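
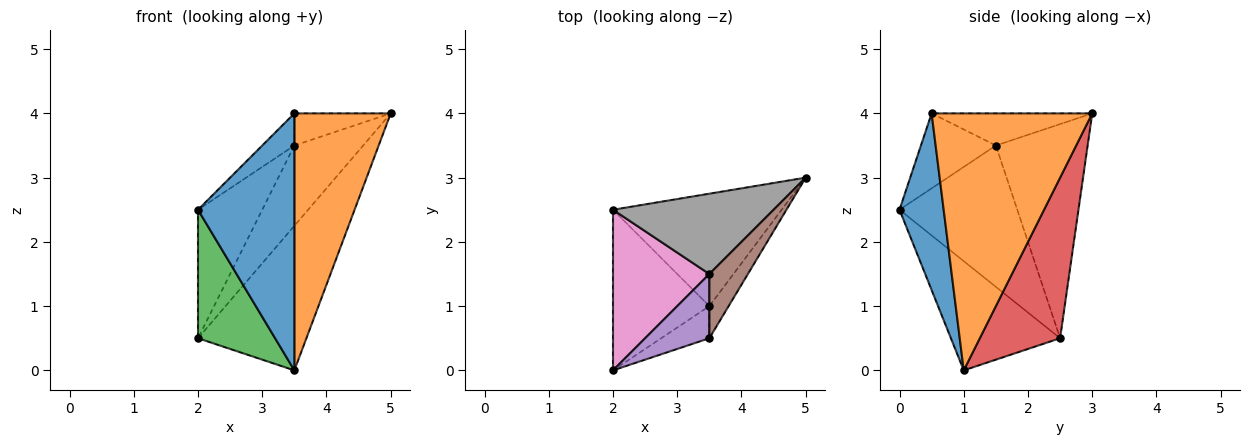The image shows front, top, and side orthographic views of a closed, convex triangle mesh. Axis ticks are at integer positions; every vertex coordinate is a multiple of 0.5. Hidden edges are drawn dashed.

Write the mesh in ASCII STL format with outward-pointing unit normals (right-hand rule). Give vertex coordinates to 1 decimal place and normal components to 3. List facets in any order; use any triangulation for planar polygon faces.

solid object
 facet normal 0.414 -0.903 -0.113
  outer loop
   vertex 3.5 1.0 0.0
   vertex 3.5 0.5 4.0
   vertex 2.0 0.0 2.5
  endloop
 endfacet
 facet normal 0.856 -0.513 -0.064
  outer loop
   vertex 3.5 1.0 0.0
   vertex 5.0 3.0 4.0
   vertex 3.5 0.5 4.0
  endloop
 endfacet
 facet normal -0.663 -0.468 -0.585
  outer loop
   vertex 2.0 2.5 0.5
   vertex 3.5 1.0 0.0
   vertex 2.0 0.0 2.5
  endloop
 endfacet
 facet normal 0.505 0.681 -0.530
  outer loop
   vertex 2.0 2.5 0.5
   vertex 5.0 3.0 4.0
   vertex 3.5 1.0 0.0
  endloop
 endfacet
 facet normal -0.722 0.309 0.619
  outer loop
   vertex 3.5 1.5 3.5
   vertex 2.0 0.0 2.5
   vertex 3.5 0.5 4.0
  endloop
 endfacet
 facet normal -0.598 0.359 0.717
  outer loop
   vertex 3.5 1.5 3.5
   vertex 3.5 0.5 4.0
   vertex 5.0 3.0 4.0
  endloop
 endfacet
 facet normal -0.753 0.411 0.514
  outer loop
   vertex 3.5 1.5 3.5
   vertex 2.0 2.5 0.5
   vertex 2.0 0.0 2.5
  endloop
 endfacet
 facet normal -0.686 0.514 0.514
  outer loop
   vertex 3.5 1.5 3.5
   vertex 5.0 3.0 4.0
   vertex 2.0 2.5 0.5
  endloop
 endfacet
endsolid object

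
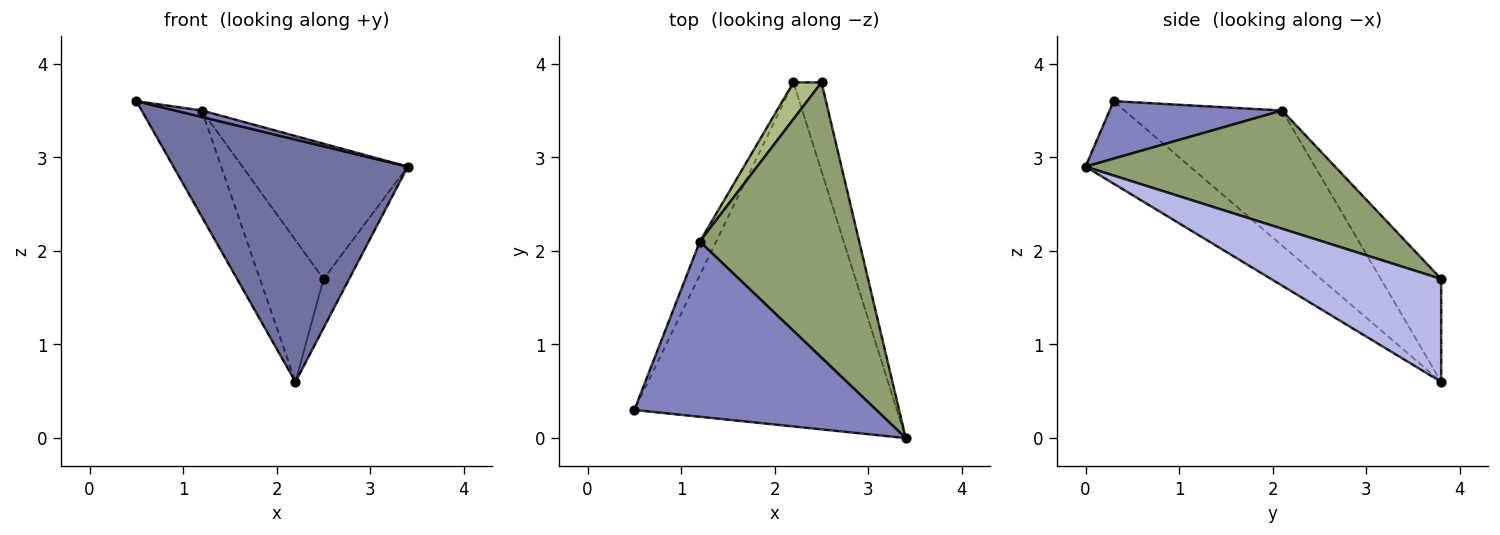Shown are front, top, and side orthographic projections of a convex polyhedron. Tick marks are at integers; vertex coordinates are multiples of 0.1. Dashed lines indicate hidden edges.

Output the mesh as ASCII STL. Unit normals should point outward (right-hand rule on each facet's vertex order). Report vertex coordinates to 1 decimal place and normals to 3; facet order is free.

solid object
 facet normal -0.249 -0.558 -0.792
  outer loop
   vertex 2.2 3.8 0.6
   vertex 3.4 0.0 2.9
   vertex 0.5 0.3 3.6
  endloop
 endfacet
 facet normal 0.231 -0.036 0.972
  outer loop
   vertex 1.2 2.1 3.5
   vertex 0.5 0.3 3.6
   vertex 3.4 0.0 2.9
  endloop
 endfacet
 facet normal -0.928 0.355 -0.112
  outer loop
   vertex 1.2 2.1 3.5
   vertex 2.2 3.8 0.6
   vertex 0.5 0.3 3.6
  endloop
 endfacet
 facet normal 0.955 0.144 -0.260
  outer loop
   vertex 2.5 3.8 1.7
   vertex 3.4 0.0 2.9
   vertex 2.2 3.8 0.6
  endloop
 endfacet
 facet normal 0.554 0.367 0.747
  outer loop
   vertex 2.5 3.8 1.7
   vertex 1.2 2.1 3.5
   vertex 3.4 0.0 2.9
  endloop
 endfacet
 facet normal -0.677 0.713 0.185
  outer loop
   vertex 2.5 3.8 1.7
   vertex 2.2 3.8 0.6
   vertex 1.2 2.1 3.5
  endloop
 endfacet
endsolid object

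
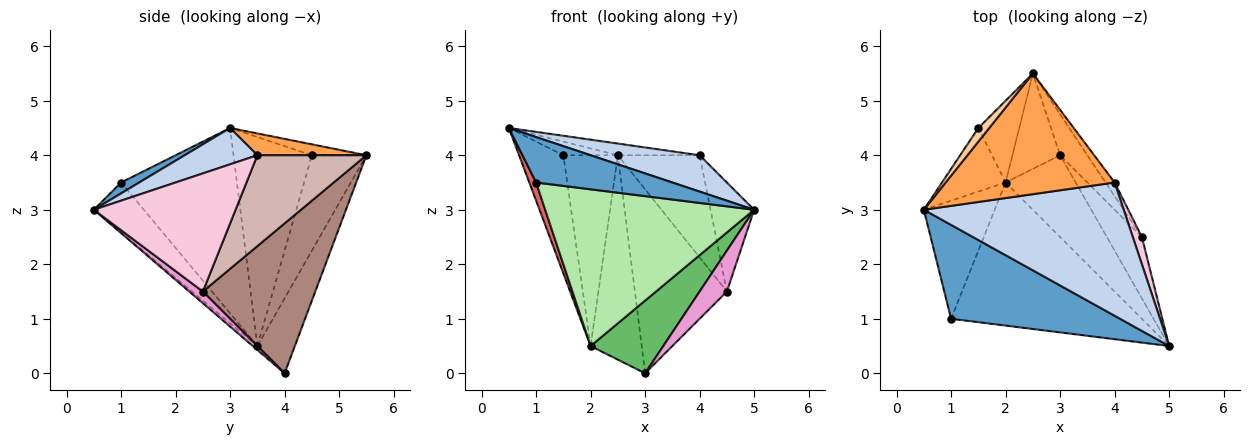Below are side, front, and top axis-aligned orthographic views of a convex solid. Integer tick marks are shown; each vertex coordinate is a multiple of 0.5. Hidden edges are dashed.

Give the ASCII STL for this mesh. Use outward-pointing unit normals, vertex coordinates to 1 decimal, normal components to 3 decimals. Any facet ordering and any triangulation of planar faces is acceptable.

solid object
 facet normal 0.058 -0.435 0.899
  outer loop
   vertex 1.0 1.0 3.5
   vertex 5.0 0.5 3.0
   vertex 0.5 3.0 4.5
  endloop
 endfacet
 facet normal 0.173 -0.259 0.950
  outer loop
   vertex 4.0 3.5 4.0
   vertex 0.5 3.0 4.5
   vertex 5.0 0.5 3.0
  endloop
 endfacet
 facet normal 0.127 0.096 0.987
  outer loop
   vertex 4.0 3.5 4.0
   vertex 2.5 5.5 4.0
   vertex 0.5 3.0 4.5
  endloop
 endfacet
 facet normal -0.577 0.577 0.577
  outer loop
   vertex 1.5 4.5 4.0
   vertex 0.5 3.0 4.5
   vertex 2.5 5.5 4.0
  endloop
 endfacet
 facet normal -0.041 -0.664 -0.747
  outer loop
   vertex 2.0 3.5 0.5
   vertex 3.0 4.0 0.0
   vertex 5.0 0.5 3.0
  endloop
 endfacet
 facet normal -0.174 -0.727 -0.664
  outer loop
   vertex 2.0 3.5 0.5
   vertex 5.0 0.5 3.0
   vertex 1.0 1.0 3.5
  endloop
 endfacet
 facet normal -0.933 -0.055 -0.357
  outer loop
   vertex 2.0 3.5 0.5
   vertex 1.0 1.0 3.5
   vertex 0.5 3.0 4.5
  endloop
 endfacet
 facet normal -0.842 0.476 -0.256
  outer loop
   vertex 2.0 3.5 0.5
   vertex 0.5 3.0 4.5
   vertex 1.5 4.5 4.0
  endloop
 endfacet
 facet normal -0.553 0.755 -0.352
  outer loop
   vertex 2.0 3.5 0.5
   vertex 2.5 5.5 4.0
   vertex 3.0 4.0 0.0
  endloop
 endfacet
 facet normal -0.677 0.677 -0.290
  outer loop
   vertex 2.0 3.5 0.5
   vertex 1.5 4.5 4.0
   vertex 2.5 5.5 4.0
  endloop
 endfacet
 facet normal 0.766 0.627 -0.139
  outer loop
   vertex 4.5 2.5 1.5
   vertex 3.0 4.0 0.0
   vertex 2.5 5.5 4.0
  endloop
 endfacet
 facet normal 0.797 0.598 -0.080
  outer loop
   vertex 4.5 2.5 1.5
   vertex 2.5 5.5 4.0
   vertex 4.0 3.5 4.0
  endloop
 endfacet
 facet normal 0.267 -0.535 -0.802
  outer loop
   vertex 4.5 2.5 1.5
   vertex 5.0 0.5 3.0
   vertex 3.0 4.0 0.0
  endloop
 endfacet
 facet normal 0.953 0.293 0.073
  outer loop
   vertex 4.5 2.5 1.5
   vertex 4.0 3.5 4.0
   vertex 5.0 0.5 3.0
  endloop
 endfacet
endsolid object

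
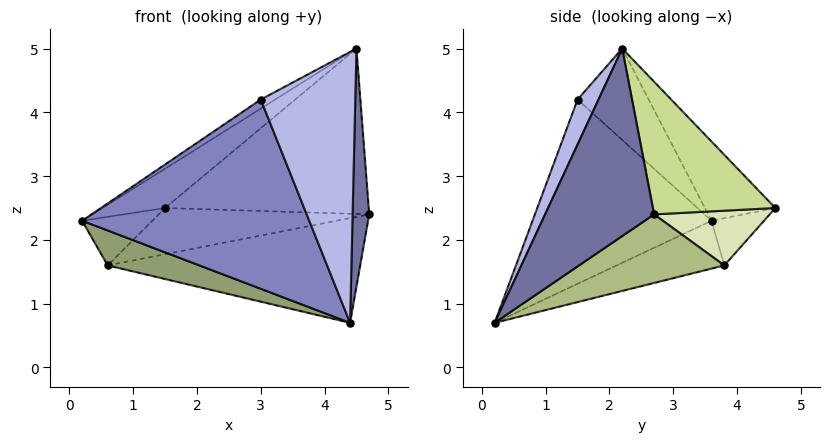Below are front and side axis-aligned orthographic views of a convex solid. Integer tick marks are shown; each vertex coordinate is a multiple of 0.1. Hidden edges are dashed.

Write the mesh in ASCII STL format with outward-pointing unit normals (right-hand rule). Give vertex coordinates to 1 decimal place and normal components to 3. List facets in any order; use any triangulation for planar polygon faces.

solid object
 facet normal 0.987 -0.150 0.047
  outer loop
   vertex 4.5 2.2 5.0
   vertex 4.4 0.2 0.7
   vertex 4.7 2.7 2.4
  endloop
 endfacet
 facet normal -0.618 -0.785 0.044
  outer loop
   vertex 3.0 1.5 4.2
   vertex 0.2 3.6 2.3
   vertex 4.4 0.2 0.7
  endloop
 endfacet
 facet normal -0.505 0.102 0.857
  outer loop
   vertex 3.0 1.5 4.2
   vertex 4.5 2.2 5.0
   vertex 0.2 3.6 2.3
  endloop
 endfacet
 facet normal 0.197 -0.891 0.410
  outer loop
   vertex 3.0 1.5 4.2
   vertex 4.4 0.2 0.7
   vertex 4.5 2.2 5.0
  endloop
 endfacet
 facet normal -0.647 -0.551 -0.527
  outer loop
   vertex 0.6 3.8 1.6
   vertex 4.4 0.2 0.7
   vertex 0.2 3.6 2.3
  endloop
 endfacet
 facet normal 0.295 0.513 -0.806
  outer loop
   vertex 0.6 3.8 1.6
   vertex 4.7 2.7 2.4
   vertex 4.4 0.2 0.7
  endloop
 endfacet
 facet normal 0.505 0.840 0.200
  outer loop
   vertex 1.5 4.6 2.5
   vertex 4.5 2.2 5.0
   vertex 4.7 2.7 2.4
  endloop
 endfacet
 facet normal 0.299 0.545 -0.783
  outer loop
   vertex 1.5 4.6 2.5
   vertex 4.7 2.7 2.4
   vertex 0.6 3.8 1.6
  endloop
 endfacet
 facet normal -0.408 0.363 0.838
  outer loop
   vertex 1.5 4.6 2.5
   vertex 0.2 3.6 2.3
   vertex 4.5 2.2 5.0
  endloop
 endfacet
 facet normal -0.595 0.796 -0.113
  outer loop
   vertex 1.5 4.6 2.5
   vertex 0.6 3.8 1.6
   vertex 0.2 3.6 2.3
  endloop
 endfacet
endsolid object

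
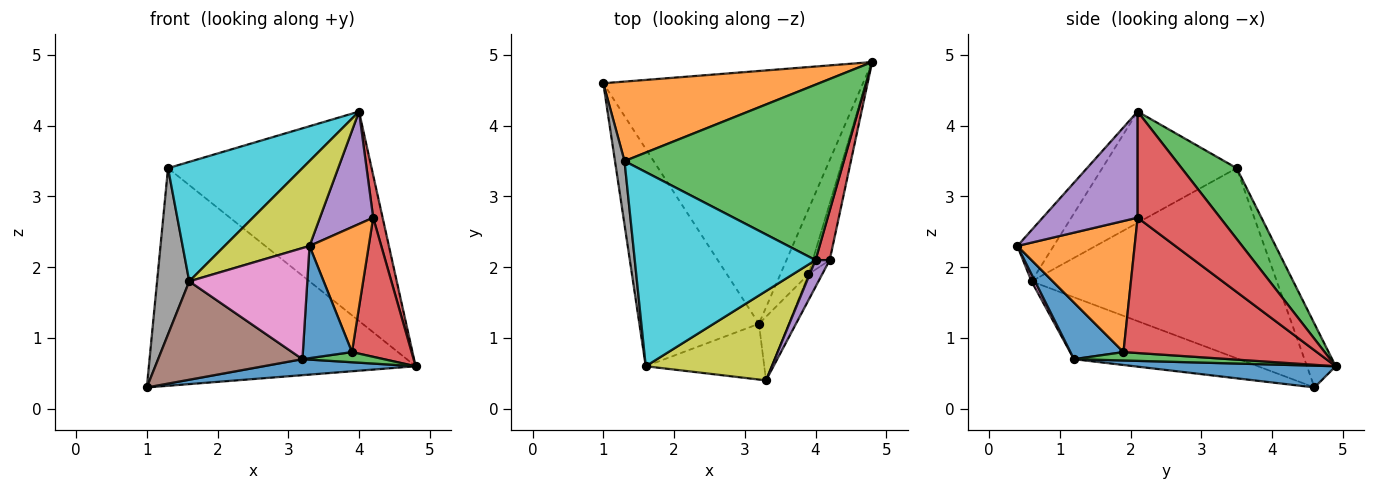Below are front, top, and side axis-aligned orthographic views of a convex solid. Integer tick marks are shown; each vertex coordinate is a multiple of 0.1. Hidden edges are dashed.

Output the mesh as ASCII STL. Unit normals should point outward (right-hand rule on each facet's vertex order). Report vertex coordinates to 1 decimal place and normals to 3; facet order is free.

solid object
 facet normal 0.083 -0.063 -0.995
  outer loop
   vertex 3.2 1.2 0.7
   vertex 1.0 4.6 0.3
   vertex 4.8 4.9 0.6
  endloop
 endfacet
 facet normal -0.101 0.935 0.341
  outer loop
   vertex 1.3 3.5 3.4
   vertex 4.8 4.9 0.6
   vertex 1.0 4.6 0.3
  endloop
 endfacet
 facet normal 0.203 0.751 0.629
  outer loop
   vertex 1.3 3.5 3.4
   vertex 4.0 2.1 4.2
   vertex 4.8 4.9 0.6
  endloop
 endfacet
 facet normal 0.985 -0.113 0.131
  outer loop
   vertex 4.2 2.1 2.7
   vertex 4.8 4.9 0.6
   vertex 4.0 2.1 4.2
  endloop
 endfacet
 facet normal 0.866 -0.486 0.116
  outer loop
   vertex 4.2 2.1 2.7
   vertex 4.0 2.1 4.2
   vertex 3.3 0.4 2.3
  endloop
 endfacet
 facet normal -0.427 -0.373 -0.824
  outer loop
   vertex 1.6 0.6 1.8
   vertex 1.0 4.6 0.3
   vertex 3.2 1.2 0.7
  endloop
 endfacet
 facet normal 0.027 -0.893 -0.448
  outer loop
   vertex 1.6 0.6 1.8
   vertex 3.2 1.2 0.7
   vertex 3.3 0.4 2.3
  endloop
 endfacet
 facet normal -0.990 -0.130 0.050
  outer loop
   vertex 1.6 0.6 1.8
   vertex 1.3 3.5 3.4
   vertex 1.0 4.6 0.3
  endloop
 endfacet
 facet normal -0.282 -0.661 0.695
  outer loop
   vertex 1.6 0.6 1.8
   vertex 3.3 0.4 2.3
   vertex 4.0 2.1 4.2
  endloop
 endfacet
 facet normal -0.464 -0.464 0.754
  outer loop
   vertex 1.6 0.6 1.8
   vertex 4.0 2.1 4.2
   vertex 1.3 3.5 3.4
  endloop
 endfacet
 facet normal 0.685 -0.634 -0.360
  outer loop
   vertex 3.9 1.9 0.8
   vertex 3.3 0.4 2.3
   vertex 3.2 1.2 0.7
  endloop
 endfacet
 facet normal 0.889 -0.449 -0.093
  outer loop
   vertex 3.9 1.9 0.8
   vertex 4.2 2.1 2.7
   vertex 3.3 0.4 2.3
  endloop
 endfacet
 facet normal 0.284 -0.148 -0.947
  outer loop
   vertex 3.9 1.9 0.8
   vertex 3.2 1.2 0.7
   vertex 4.8 4.9 0.6
  endloop
 endfacet
 facet normal 0.949 -0.293 -0.119
  outer loop
   vertex 3.9 1.9 0.8
   vertex 4.8 4.9 0.6
   vertex 4.2 2.1 2.7
  endloop
 endfacet
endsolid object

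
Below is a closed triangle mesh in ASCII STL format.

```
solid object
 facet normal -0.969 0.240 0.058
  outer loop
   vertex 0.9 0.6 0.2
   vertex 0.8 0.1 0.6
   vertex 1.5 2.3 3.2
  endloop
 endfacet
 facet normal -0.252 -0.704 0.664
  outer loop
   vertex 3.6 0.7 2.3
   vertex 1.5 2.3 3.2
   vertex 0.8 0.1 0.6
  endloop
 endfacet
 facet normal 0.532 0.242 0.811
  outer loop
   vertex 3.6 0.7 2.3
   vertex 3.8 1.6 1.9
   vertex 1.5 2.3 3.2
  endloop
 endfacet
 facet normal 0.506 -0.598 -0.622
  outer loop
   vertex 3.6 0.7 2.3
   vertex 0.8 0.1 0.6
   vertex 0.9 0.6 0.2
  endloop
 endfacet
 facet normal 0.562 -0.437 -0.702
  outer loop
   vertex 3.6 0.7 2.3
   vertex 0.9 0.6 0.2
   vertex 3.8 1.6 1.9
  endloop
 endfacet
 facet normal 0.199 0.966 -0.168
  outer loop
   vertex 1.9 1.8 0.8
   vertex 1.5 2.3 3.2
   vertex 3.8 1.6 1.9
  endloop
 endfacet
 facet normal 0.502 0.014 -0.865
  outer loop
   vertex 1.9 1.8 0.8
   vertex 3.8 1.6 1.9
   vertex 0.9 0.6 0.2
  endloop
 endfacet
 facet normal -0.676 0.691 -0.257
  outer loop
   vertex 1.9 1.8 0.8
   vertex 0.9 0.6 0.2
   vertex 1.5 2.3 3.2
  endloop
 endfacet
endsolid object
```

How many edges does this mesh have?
12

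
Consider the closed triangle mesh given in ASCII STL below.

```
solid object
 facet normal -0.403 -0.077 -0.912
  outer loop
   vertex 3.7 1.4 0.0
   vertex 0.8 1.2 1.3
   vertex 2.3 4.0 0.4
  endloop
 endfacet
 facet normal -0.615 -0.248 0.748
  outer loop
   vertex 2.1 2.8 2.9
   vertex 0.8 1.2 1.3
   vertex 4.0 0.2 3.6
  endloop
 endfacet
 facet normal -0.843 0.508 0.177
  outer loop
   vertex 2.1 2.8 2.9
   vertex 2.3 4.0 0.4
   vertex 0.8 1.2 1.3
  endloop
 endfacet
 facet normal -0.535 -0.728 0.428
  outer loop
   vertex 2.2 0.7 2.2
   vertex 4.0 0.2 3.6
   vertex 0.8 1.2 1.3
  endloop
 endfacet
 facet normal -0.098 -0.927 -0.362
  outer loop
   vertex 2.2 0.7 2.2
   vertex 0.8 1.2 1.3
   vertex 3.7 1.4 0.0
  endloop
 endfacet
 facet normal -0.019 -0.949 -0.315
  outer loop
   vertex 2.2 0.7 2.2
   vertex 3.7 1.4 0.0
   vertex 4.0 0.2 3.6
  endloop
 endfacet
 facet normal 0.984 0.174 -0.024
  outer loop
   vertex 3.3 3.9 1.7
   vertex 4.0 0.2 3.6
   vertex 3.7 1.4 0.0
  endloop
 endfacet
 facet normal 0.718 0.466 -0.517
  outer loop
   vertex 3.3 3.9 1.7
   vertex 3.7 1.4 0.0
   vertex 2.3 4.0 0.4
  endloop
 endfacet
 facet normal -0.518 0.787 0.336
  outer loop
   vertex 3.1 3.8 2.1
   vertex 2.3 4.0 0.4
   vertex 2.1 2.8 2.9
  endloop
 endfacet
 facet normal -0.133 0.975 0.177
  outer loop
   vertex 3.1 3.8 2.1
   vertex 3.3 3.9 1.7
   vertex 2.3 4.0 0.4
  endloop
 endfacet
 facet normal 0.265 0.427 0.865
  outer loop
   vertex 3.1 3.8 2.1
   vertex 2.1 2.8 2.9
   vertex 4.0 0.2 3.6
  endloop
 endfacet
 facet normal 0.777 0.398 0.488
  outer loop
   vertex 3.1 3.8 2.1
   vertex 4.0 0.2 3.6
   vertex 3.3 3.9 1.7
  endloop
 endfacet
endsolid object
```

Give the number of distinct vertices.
8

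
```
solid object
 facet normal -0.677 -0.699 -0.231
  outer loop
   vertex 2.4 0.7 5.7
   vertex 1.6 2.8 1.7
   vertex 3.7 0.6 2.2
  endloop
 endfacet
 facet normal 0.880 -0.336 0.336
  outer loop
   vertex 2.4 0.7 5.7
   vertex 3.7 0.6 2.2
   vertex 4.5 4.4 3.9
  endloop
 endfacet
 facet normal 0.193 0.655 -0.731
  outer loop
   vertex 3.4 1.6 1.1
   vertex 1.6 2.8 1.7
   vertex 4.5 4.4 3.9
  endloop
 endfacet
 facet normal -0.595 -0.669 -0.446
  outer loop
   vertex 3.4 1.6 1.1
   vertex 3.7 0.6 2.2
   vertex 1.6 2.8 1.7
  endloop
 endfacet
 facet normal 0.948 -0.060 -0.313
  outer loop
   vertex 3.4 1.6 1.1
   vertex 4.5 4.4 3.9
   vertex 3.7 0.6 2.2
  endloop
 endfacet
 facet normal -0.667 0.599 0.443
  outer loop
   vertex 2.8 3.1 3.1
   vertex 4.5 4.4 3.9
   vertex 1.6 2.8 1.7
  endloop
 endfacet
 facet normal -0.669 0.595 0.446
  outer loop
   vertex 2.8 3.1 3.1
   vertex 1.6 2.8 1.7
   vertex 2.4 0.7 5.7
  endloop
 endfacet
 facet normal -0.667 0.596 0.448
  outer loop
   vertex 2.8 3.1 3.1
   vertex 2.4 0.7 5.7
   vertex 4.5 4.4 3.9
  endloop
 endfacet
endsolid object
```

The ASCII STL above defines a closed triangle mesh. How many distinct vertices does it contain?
6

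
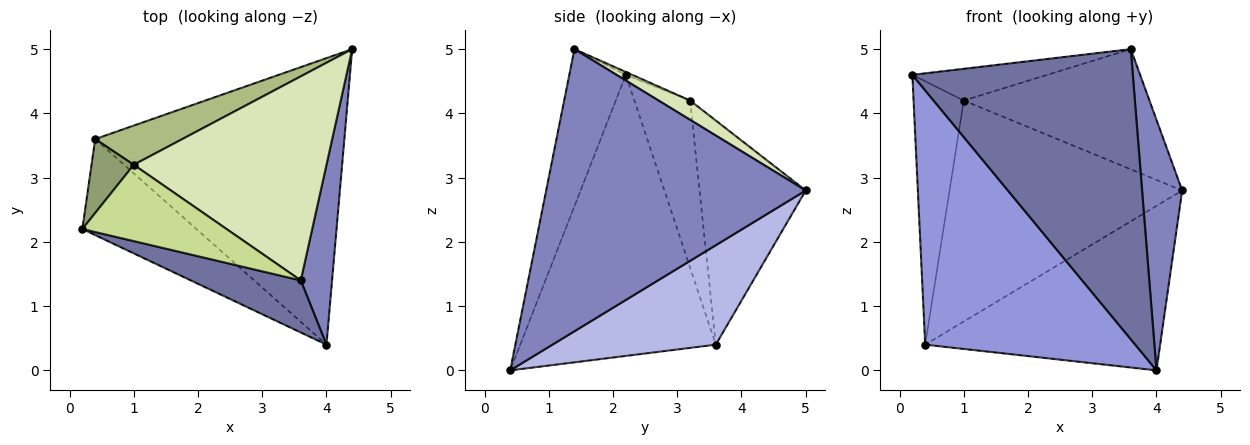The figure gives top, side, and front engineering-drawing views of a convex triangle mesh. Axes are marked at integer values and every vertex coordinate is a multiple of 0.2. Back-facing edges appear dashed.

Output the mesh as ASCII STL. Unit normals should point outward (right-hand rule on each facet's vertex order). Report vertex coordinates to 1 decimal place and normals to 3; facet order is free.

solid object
 facet normal -0.245 -0.954 0.171
  outer loop
   vertex 3.6 1.4 5.0
   vertex 0.2 2.2 4.6
   vertex 4.0 0.4 0.0
  endloop
 endfacet
 facet normal 0.982 -0.152 0.109
  outer loop
   vertex 3.6 1.4 5.0
   vertex 4.0 0.4 0.0
   vertex 4.4 5.0 2.8
  endloop
 endfacet
 facet normal -0.657 -0.706 -0.266
  outer loop
   vertex 0.4 3.6 0.4
   vertex 4.0 0.4 0.0
   vertex 0.2 2.2 4.6
  endloop
 endfacet
 facet normal 0.327 0.470 -0.820
  outer loop
   vertex 0.4 3.6 0.4
   vertex 4.4 5.0 2.8
   vertex 4.0 0.4 0.0
  endloop
 endfacet
 facet normal -0.730 0.658 0.185
  outer loop
   vertex 1.0 3.2 4.2
   vertex 0.4 3.6 0.4
   vertex 0.2 2.2 4.6
  endloop
 endfacet
 facet normal -0.410 0.898 0.159
  outer loop
   vertex 1.0 3.2 4.2
   vertex 4.4 5.0 2.8
   vertex 0.4 3.6 0.4
  endloop
 endfacet
 facet normal -0.018 0.384 0.923
  outer loop
   vertex 1.0 3.2 4.2
   vertex 0.2 2.2 4.6
   vertex 3.6 1.4 5.0
  endloop
 endfacet
 facet normal 0.086 0.506 0.859
  outer loop
   vertex 1.0 3.2 4.2
   vertex 3.6 1.4 5.0
   vertex 4.4 5.0 2.8
  endloop
 endfacet
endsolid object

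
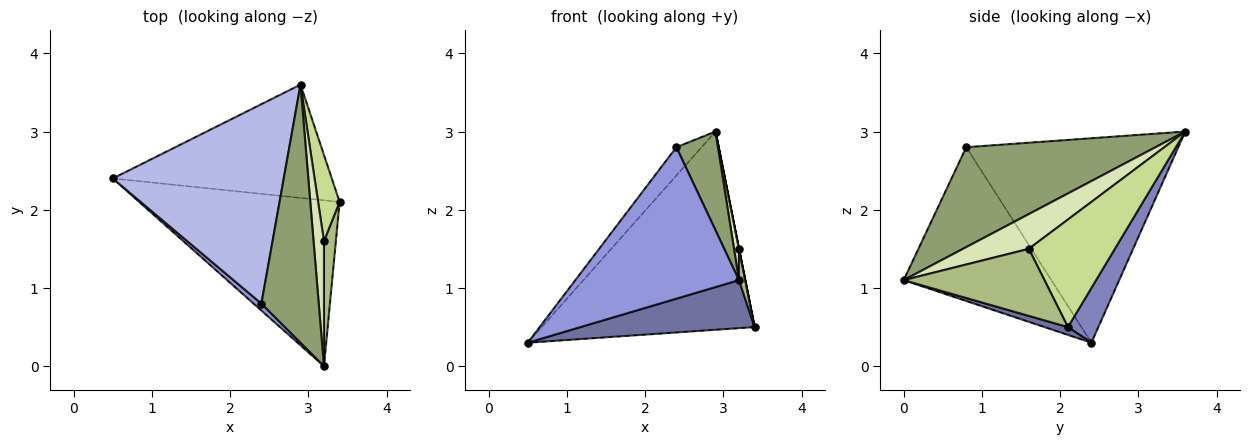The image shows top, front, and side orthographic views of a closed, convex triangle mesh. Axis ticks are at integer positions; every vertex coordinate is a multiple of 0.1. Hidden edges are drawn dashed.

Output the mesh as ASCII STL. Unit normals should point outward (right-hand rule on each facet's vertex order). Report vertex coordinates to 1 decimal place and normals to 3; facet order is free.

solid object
 facet normal 0.037 -0.278 -0.960
  outer loop
   vertex 3.2 0.0 1.1
   vertex 0.5 2.4 0.3
   vertex 3.4 2.1 0.5
  endloop
 endfacet
 facet normal 0.123 0.862 -0.492
  outer loop
   vertex 2.9 3.6 3.0
   vertex 3.4 2.1 0.5
   vertex 0.5 2.4 0.3
  endloop
 endfacet
 facet normal -0.670 -0.742 0.034
  outer loop
   vertex 2.4 0.8 2.8
   vertex 0.5 2.4 0.3
   vertex 3.2 0.0 1.1
  endloop
 endfacet
 facet normal -0.764 0.091 0.639
  outer loop
   vertex 2.4 0.8 2.8
   vertex 2.9 3.6 3.0
   vertex 0.5 2.4 0.3
  endloop
 endfacet
 facet normal 0.852 -0.187 0.489
  outer loop
   vertex 2.4 0.8 2.8
   vertex 3.2 0.0 1.1
   vertex 2.9 3.6 3.0
  endloop
 endfacet
 facet normal 0.984 -0.044 0.175
  outer loop
   vertex 3.2 1.6 1.5
   vertex 3.2 0.0 1.1
   vertex 3.4 2.1 0.5
  endloop
 endfacet
 facet normal 0.981 0.000 0.196
  outer loop
   vertex 3.2 1.6 1.5
   vertex 3.4 2.1 0.5
   vertex 2.9 3.6 3.0
  endloop
 endfacet
 facet normal 0.955 -0.072 0.287
  outer loop
   vertex 3.2 1.6 1.5
   vertex 2.9 3.6 3.0
   vertex 3.2 0.0 1.1
  endloop
 endfacet
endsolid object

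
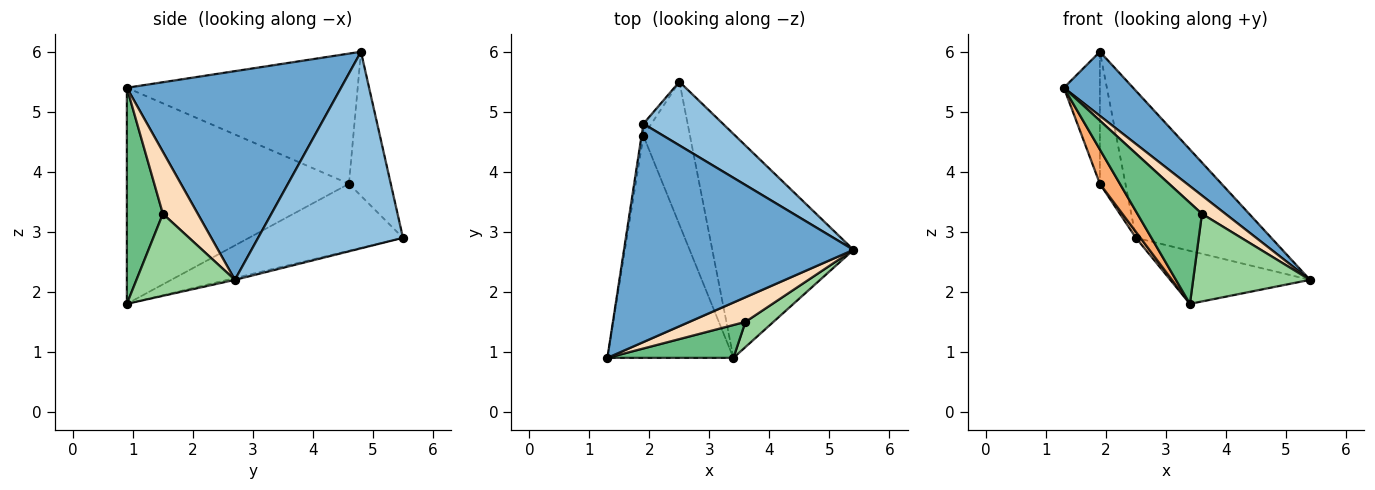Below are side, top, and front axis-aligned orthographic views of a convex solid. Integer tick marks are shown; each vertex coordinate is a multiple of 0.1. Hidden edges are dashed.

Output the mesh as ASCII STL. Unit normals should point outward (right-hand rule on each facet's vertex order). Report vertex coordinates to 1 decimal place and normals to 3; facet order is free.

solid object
 facet normal 0.657 -0.212 0.723
  outer loop
   vertex 1.9 4.8 6.0
   vertex 1.3 0.9 5.4
   vertex 5.4 2.7 2.2
  endloop
 endfacet
 facet normal 0.701 0.655 0.283
  outer loop
   vertex 1.9 4.8 6.0
   vertex 5.4 2.7 2.2
   vertex 2.5 5.5 2.9
  endloop
 endfacet
 facet normal -0.013 0.230 -0.973
  outer loop
   vertex 3.4 0.9 1.8
   vertex 2.5 5.5 2.9
   vertex 5.4 2.7 2.2
  endloop
 endfacet
 facet normal -0.988 0.154 -0.014
  outer loop
   vertex 1.9 4.6 3.8
   vertex 1.3 0.9 5.4
   vertex 1.9 4.8 6.0
  endloop
 endfacet
 facet normal -0.852 0.521 -0.047
  outer loop
   vertex 1.9 4.6 3.8
   vertex 1.9 4.8 6.0
   vertex 2.5 5.5 2.9
  endloop
 endfacet
 facet normal -0.861 -0.078 -0.502
  outer loop
   vertex 1.9 4.6 3.8
   vertex 3.4 0.9 1.8
   vertex 1.3 0.9 5.4
  endloop
 endfacet
 facet normal -0.821 -0.024 -0.571
  outer loop
   vertex 1.9 4.6 3.8
   vertex 2.5 5.5 2.9
   vertex 3.4 0.9 1.8
  endloop
 endfacet
 facet normal 0.664 -0.446 0.600
  outer loop
   vertex 3.6 1.5 3.3
   vertex 5.4 2.7 2.2
   vertex 1.3 0.9 5.4
  endloop
 endfacet
 facet normal 0.469 -0.840 0.273
  outer loop
   vertex 3.6 1.5 3.3
   vertex 1.3 0.9 5.4
   vertex 3.4 0.9 1.8
  endloop
 endfacet
 facet normal 0.629 -0.747 0.215
  outer loop
   vertex 3.6 1.5 3.3
   vertex 3.4 0.9 1.8
   vertex 5.4 2.7 2.2
  endloop
 endfacet
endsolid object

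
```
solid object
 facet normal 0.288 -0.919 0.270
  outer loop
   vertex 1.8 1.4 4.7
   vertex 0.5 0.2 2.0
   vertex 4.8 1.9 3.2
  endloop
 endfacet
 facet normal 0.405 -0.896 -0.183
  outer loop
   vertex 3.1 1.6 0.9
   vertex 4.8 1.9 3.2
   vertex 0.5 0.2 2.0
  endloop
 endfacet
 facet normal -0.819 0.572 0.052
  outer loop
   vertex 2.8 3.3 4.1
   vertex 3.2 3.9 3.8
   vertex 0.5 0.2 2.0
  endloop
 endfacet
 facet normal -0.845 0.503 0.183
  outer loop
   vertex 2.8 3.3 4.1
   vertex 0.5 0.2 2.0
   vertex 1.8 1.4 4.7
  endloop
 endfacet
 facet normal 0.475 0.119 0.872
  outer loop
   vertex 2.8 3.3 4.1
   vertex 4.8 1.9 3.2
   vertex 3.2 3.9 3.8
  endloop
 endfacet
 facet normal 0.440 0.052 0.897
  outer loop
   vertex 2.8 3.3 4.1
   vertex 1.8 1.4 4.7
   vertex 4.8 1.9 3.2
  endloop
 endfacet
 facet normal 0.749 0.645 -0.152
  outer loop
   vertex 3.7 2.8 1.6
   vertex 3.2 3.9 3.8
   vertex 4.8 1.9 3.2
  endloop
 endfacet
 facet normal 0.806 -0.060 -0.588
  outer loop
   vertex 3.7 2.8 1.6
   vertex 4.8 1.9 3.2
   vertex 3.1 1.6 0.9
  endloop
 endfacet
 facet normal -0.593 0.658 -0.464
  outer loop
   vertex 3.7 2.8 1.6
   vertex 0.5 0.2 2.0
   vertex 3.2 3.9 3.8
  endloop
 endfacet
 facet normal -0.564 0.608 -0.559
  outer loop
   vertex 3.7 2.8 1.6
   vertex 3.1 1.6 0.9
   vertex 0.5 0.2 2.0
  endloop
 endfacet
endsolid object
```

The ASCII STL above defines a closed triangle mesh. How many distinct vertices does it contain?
7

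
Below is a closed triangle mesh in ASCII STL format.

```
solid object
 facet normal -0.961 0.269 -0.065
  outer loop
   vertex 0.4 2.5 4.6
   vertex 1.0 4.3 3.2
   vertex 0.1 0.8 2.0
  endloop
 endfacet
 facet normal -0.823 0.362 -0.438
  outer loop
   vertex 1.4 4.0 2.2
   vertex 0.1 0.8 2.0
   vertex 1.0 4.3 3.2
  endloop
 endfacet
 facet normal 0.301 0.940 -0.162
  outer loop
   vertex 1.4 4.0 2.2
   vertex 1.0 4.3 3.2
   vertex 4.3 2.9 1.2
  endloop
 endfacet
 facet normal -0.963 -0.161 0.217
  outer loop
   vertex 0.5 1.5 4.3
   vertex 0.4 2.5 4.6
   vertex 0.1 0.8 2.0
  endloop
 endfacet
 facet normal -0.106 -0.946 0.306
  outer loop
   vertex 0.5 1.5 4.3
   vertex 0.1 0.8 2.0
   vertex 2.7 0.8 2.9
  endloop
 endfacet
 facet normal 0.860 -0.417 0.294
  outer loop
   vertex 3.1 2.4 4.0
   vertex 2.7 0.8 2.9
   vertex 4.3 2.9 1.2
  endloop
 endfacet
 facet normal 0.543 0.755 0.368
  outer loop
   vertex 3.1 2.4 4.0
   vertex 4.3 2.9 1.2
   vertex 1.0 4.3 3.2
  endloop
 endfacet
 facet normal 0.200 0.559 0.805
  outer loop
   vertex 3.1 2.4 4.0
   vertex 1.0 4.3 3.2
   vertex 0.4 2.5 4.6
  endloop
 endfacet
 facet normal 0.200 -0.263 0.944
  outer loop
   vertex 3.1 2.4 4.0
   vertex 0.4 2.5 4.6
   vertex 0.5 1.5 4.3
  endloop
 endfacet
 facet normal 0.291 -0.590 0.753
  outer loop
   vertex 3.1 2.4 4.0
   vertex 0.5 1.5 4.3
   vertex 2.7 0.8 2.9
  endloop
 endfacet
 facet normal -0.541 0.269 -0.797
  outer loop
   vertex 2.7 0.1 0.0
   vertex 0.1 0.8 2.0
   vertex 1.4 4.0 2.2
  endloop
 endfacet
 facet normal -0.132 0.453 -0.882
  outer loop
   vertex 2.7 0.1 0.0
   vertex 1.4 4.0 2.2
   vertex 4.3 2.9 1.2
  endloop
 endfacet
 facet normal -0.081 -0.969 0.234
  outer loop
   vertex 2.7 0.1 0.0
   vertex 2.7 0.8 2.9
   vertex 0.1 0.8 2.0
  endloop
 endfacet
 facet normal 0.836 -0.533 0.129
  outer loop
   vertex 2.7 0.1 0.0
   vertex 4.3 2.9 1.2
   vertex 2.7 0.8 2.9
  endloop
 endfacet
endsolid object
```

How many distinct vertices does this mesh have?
9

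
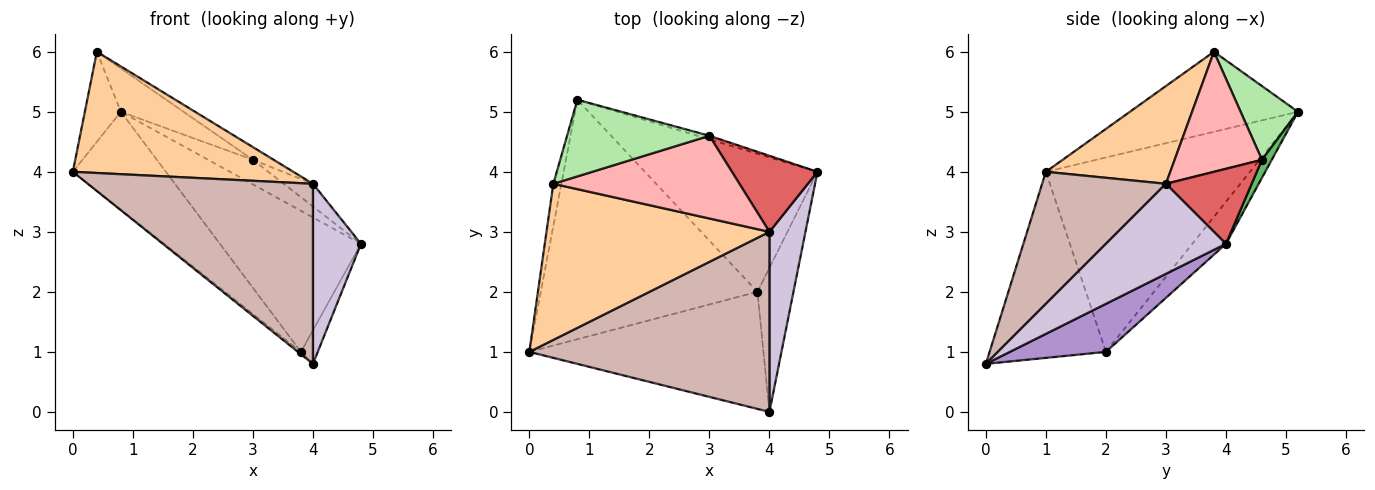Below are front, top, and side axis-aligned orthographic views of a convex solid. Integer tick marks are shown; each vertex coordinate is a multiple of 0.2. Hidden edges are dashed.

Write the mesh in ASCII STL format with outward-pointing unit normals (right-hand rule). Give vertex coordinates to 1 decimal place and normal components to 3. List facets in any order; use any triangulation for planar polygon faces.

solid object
 facet normal -0.973 0.209 -0.097
  outer loop
   vertex 0.4 3.8 6.0
   vertex 0.8 5.2 5.0
   vertex 0.0 1.0 4.0
  endloop
 endfacet
 facet normal -0.639 0.291 -0.712
  outer loop
   vertex 3.8 2.0 1.0
   vertex 0.0 1.0 4.0
   vertex 0.8 5.2 5.0
  endloop
 endfacet
 facet normal -0.168 0.705 -0.690
  outer loop
   vertex 3.8 2.0 1.0
   vertex 0.8 5.2 5.0
   vertex 4.8 4.0 2.8
  endloop
 endfacet
 facet normal 0.327 -0.580 0.746
  outer loop
   vertex 4.0 3.0 3.8
   vertex 0.4 3.8 6.0
   vertex 0.0 1.0 4.0
  endloop
 endfacet
 facet normal 0.212 0.967 -0.141
  outer loop
   vertex 3.0 4.6 4.2
   vertex 4.8 4.0 2.8
   vertex 0.8 5.2 5.0
  endloop
 endfacet
 facet normal 0.411 0.449 0.793
  outer loop
   vertex 3.0 4.6 4.2
   vertex 0.8 5.2 5.0
   vertex 0.4 3.8 6.0
  endloop
 endfacet
 facet normal 0.643 0.219 0.734
  outer loop
   vertex 3.0 4.6 4.2
   vertex 4.0 3.0 3.8
   vertex 4.8 4.0 2.8
  endloop
 endfacet
 facet normal 0.538 0.128 0.833
  outer loop
   vertex 3.0 4.6 4.2
   vertex 0.4 3.8 6.0
   vertex 4.0 3.0 3.8
  endloop
 endfacet
 facet normal 0.792 0.139 -0.594
  outer loop
   vertex 4.0 0.0 0.8
   vertex 3.8 2.0 1.0
   vertex 4.8 4.0 2.8
  endloop
 endfacet
 facet normal 0.870 -0.348 0.348
  outer loop
   vertex 4.0 0.0 0.8
   vertex 4.8 4.0 2.8
   vertex 4.0 3.0 3.8
  endloop
 endfacet
 facet normal -0.622 0.016 -0.783
  outer loop
   vertex 4.0 0.0 0.8
   vertex 0.0 1.0 4.0
   vertex 3.8 2.0 1.0
  endloop
 endfacet
 facet normal 0.362 -0.659 0.659
  outer loop
   vertex 4.0 0.0 0.8
   vertex 4.0 3.0 3.8
   vertex 0.0 1.0 4.0
  endloop
 endfacet
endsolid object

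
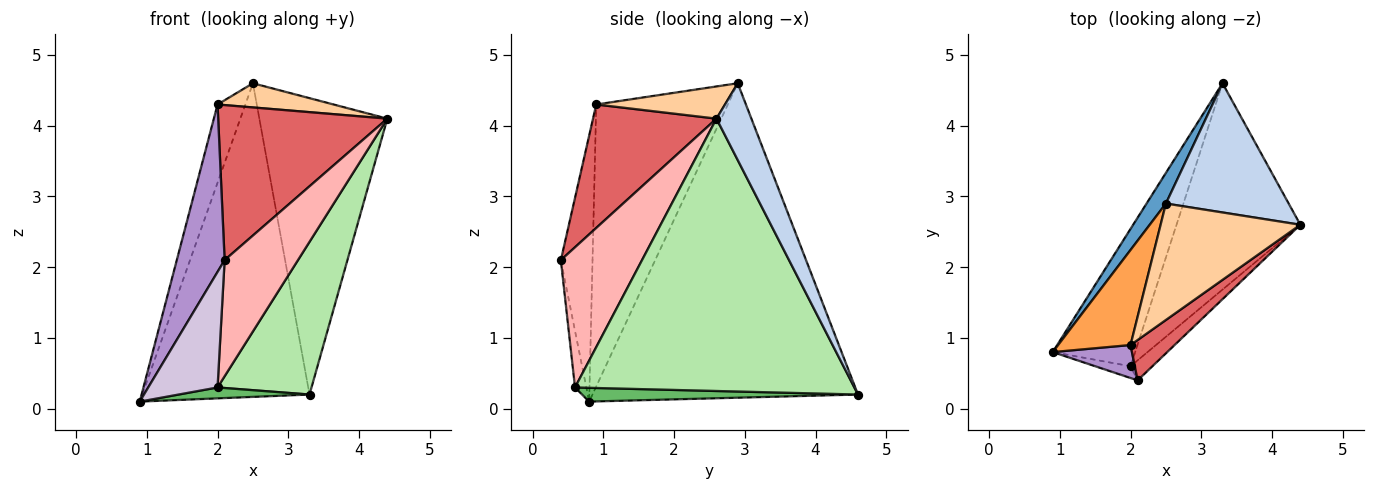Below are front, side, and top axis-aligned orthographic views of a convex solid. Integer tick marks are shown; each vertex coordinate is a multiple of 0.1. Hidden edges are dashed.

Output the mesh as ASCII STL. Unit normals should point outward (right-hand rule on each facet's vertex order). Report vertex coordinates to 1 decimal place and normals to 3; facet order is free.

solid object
 facet normal -0.845 0.532 0.052
  outer loop
   vertex 2.5 2.9 4.6
   vertex 3.3 4.6 0.2
   vertex 0.9 0.8 0.1
  endloop
 endfacet
 facet normal 0.242 0.889 0.388
  outer loop
   vertex 2.5 2.9 4.6
   vertex 4.4 2.6 4.1
   vertex 3.3 4.6 0.2
  endloop
 endfacet
 facet normal -0.949 0.201 0.244
  outer loop
   vertex 2.0 0.9 4.3
   vertex 2.5 2.9 4.6
   vertex 0.9 0.8 0.1
  endloop
 endfacet
 facet normal 0.220 -0.198 0.955
  outer loop
   vertex 2.0 0.9 4.3
   vertex 4.4 2.6 4.1
   vertex 2.5 2.9 4.6
  endloop
 endfacet
 facet normal 0.165 -0.078 -0.983
  outer loop
   vertex 2.0 0.6 0.3
   vertex 0.9 0.8 0.1
   vertex 3.3 4.6 0.2
  endloop
 endfacet
 facet normal 0.870 -0.293 -0.396
  outer loop
   vertex 2.0 0.6 0.3
   vertex 3.3 4.6 0.2
   vertex 4.4 2.6 4.1
  endloop
 endfacet
 facet normal 0.577 -0.790 0.206
  outer loop
   vertex 2.1 0.4 2.1
   vertex 4.4 2.6 4.1
   vertex 2.0 0.9 4.3
  endloop
 endfacet
 facet normal 0.737 -0.666 -0.115
  outer loop
   vertex 2.1 0.4 2.1
   vertex 2.0 0.6 0.3
   vertex 4.4 2.6 4.1
  endloop
 endfacet
 facet normal -0.545 -0.823 0.162
  outer loop
   vertex 2.1 0.4 2.1
   vertex 2.0 0.9 4.3
   vertex 0.9 0.8 0.1
  endloop
 endfacet
 facet normal -0.160 -0.982 -0.100
  outer loop
   vertex 2.1 0.4 2.1
   vertex 0.9 0.8 0.1
   vertex 2.0 0.6 0.3
  endloop
 endfacet
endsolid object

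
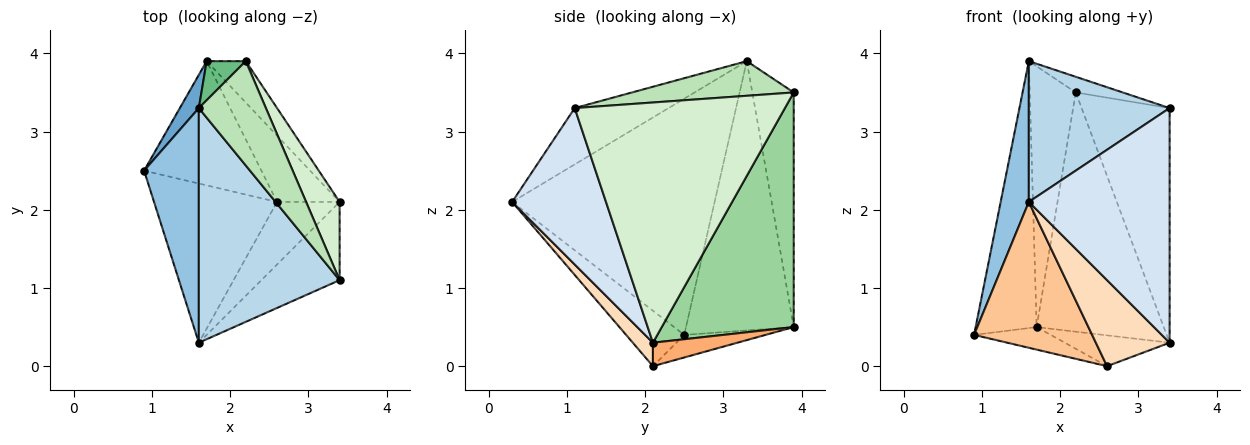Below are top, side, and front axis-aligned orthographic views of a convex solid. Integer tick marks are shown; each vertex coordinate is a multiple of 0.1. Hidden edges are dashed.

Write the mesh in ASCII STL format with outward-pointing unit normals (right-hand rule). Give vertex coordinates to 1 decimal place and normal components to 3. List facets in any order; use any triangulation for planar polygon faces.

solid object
 facet normal -0.868 0.492 0.061
  outer loop
   vertex 1.6 3.3 3.9
   vertex 1.7 3.9 0.5
   vertex 0.9 2.5 0.4
  endloop
 endfacet
 facet normal -0.965 -0.134 0.224
  outer loop
   vertex 1.6 0.3 2.1
   vertex 1.6 3.3 3.9
   vertex 0.9 2.5 0.4
  endloop
 endfacet
 facet normal -0.324 -0.487 0.811
  outer loop
   vertex 1.6 0.3 2.1
   vertex 3.4 1.1 3.3
   vertex 1.6 3.3 3.9
  endloop
 endfacet
 facet normal 0.535 -0.802 -0.267
  outer loop
   vertex 1.6 0.3 2.1
   vertex 3.4 2.1 0.3
   vertex 3.4 1.1 3.3
  endloop
 endfacet
 facet normal -0.186 0.175 -0.967
  outer loop
   vertex 2.6 2.1 0.0
   vertex 0.9 2.5 0.4
   vertex 1.7 3.9 0.5
  endloop
 endfacet
 facet normal 0.322 0.399 -0.858
  outer loop
   vertex 2.6 2.1 0.0
   vertex 1.7 3.9 0.5
   vertex 3.4 2.1 0.3
  endloop
 endfacet
 facet normal -0.315 -0.641 -0.700
  outer loop
   vertex 2.6 2.1 0.0
   vertex 1.6 0.3 2.1
   vertex 0.9 2.5 0.4
  endloop
 endfacet
 facet normal 0.215 -0.790 -0.574
  outer loop
   vertex 2.6 2.1 0.0
   vertex 3.4 2.1 0.3
   vertex 1.6 0.3 2.1
  endloop
 endfacet
 facet normal -0.665 0.739 0.111
  outer loop
   vertex 2.2 3.9 3.5
   vertex 1.7 3.9 0.5
   vertex 1.6 3.3 3.9
  endloop
 endfacet
 facet normal 0.715 0.689 -0.119
  outer loop
   vertex 2.2 3.9 3.5
   vertex 3.4 2.1 0.3
   vertex 1.7 3.9 0.5
  endloop
 endfacet
 facet normal 0.455 0.132 0.881
  outer loop
   vertex 2.2 3.9 3.5
   vertex 1.6 3.3 3.9
   vertex 3.4 1.1 3.3
  endloop
 endfacet
 facet normal 0.915 0.383 0.128
  outer loop
   vertex 2.2 3.9 3.5
   vertex 3.4 1.1 3.3
   vertex 3.4 2.1 0.3
  endloop
 endfacet
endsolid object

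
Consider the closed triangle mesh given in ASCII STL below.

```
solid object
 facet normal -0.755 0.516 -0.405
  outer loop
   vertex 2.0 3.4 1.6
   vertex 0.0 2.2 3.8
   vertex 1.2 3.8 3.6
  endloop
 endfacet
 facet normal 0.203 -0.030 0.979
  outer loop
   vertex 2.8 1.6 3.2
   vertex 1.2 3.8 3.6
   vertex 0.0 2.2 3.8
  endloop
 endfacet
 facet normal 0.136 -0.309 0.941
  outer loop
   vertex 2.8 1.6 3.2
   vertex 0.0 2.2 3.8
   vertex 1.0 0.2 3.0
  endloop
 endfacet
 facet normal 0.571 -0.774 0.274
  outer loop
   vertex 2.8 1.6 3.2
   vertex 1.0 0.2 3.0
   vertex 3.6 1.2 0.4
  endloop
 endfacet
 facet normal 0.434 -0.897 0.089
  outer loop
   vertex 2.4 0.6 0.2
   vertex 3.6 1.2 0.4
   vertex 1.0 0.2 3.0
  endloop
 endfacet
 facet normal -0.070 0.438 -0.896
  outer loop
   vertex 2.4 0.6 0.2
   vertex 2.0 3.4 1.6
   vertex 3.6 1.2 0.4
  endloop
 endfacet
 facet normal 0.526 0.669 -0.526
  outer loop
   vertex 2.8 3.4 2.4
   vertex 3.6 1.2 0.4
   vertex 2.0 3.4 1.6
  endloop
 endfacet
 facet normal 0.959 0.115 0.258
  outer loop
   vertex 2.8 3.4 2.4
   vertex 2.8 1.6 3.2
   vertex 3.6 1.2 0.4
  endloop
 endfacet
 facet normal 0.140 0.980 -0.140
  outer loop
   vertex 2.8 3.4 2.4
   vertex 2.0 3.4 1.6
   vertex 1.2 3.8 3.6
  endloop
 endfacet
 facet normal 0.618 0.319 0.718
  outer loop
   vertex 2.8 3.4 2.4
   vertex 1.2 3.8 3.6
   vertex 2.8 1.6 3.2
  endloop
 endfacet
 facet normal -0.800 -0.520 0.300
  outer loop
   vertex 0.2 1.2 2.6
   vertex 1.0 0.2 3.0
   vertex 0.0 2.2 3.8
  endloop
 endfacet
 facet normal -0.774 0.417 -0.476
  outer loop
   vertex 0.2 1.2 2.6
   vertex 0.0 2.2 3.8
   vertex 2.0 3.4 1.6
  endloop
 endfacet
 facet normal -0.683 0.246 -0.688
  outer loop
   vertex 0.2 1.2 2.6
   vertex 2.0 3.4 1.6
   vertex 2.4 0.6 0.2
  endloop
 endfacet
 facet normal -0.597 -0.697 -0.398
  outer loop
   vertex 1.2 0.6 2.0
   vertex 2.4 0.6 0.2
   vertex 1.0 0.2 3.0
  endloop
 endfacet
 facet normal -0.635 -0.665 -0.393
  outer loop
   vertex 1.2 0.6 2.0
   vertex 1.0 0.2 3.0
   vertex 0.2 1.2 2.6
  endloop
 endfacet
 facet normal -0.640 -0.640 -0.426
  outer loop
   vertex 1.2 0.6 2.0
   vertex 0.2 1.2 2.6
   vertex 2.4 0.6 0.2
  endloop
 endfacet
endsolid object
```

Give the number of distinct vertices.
10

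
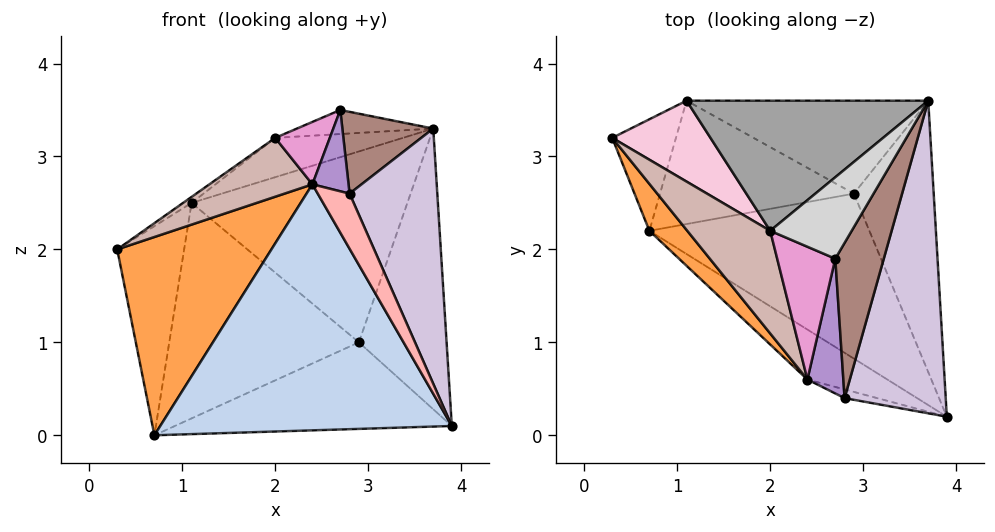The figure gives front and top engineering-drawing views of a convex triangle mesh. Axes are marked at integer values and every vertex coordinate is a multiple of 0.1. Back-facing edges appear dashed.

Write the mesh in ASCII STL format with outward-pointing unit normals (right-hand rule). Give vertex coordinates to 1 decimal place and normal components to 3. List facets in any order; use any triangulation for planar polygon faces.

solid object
 facet normal -0.145 0.873 -0.466
  outer loop
   vertex 0.7 2.2 0.0
   vertex 0.3 3.2 2.0
   vertex 1.1 3.6 2.5
  endloop
 endfacet
 facet normal -0.518 -0.838 -0.170
  outer loop
   vertex 2.4 0.6 2.7
   vertex 0.7 2.2 0.0
   vertex 3.9 0.2 0.1
  endloop
 endfacet
 facet normal -0.788 -0.599 0.142
  outer loop
   vertex 2.4 0.6 2.7
   vertex 0.3 3.2 2.0
   vertex 0.7 2.2 0.0
  endloop
 endfacet
 facet normal 0.133 0.891 -0.434
  outer loop
   vertex 2.9 2.6 1.0
   vertex 1.1 3.6 2.5
   vertex 3.7 3.6 3.3
  endloop
 endfacet
 facet normal 0.068 0.866 -0.496
  outer loop
   vertex 2.9 2.6 1.0
   vertex 0.7 2.2 0.0
   vertex 1.1 3.6 2.5
  endloop
 endfacet
 facet normal 0.740 0.484 -0.468
  outer loop
   vertex 2.9 2.6 1.0
   vertex 3.7 3.6 3.3
   vertex 3.9 0.2 0.1
  endloop
 endfacet
 facet normal 0.303 0.443 -0.844
  outer loop
   vertex 2.9 2.6 1.0
   vertex 3.9 0.2 0.1
   vertex 0.7 2.2 0.0
  endloop
 endfacet
 facet normal -0.470 -0.872 -0.137
  outer loop
   vertex 2.8 0.4 2.6
   vertex 2.4 0.6 2.7
   vertex 3.9 0.2 0.1
  endloop
 endfacet
 facet normal -0.044 -0.516 0.855
  outer loop
   vertex 2.8 0.4 2.6
   vertex 2.7 1.9 3.5
   vertex 2.4 0.6 2.7
  endloop
 endfacet
 facet normal 0.855 -0.328 0.402
  outer loop
   vertex 2.8 0.4 2.6
   vertex 3.9 0.2 0.1
   vertex 3.7 3.6 3.3
  endloop
 endfacet
 facet normal 0.696 -0.335 0.635
  outer loop
   vertex 2.8 0.4 2.6
   vertex 3.7 3.6 3.3
   vertex 2.7 1.9 3.5
  endloop
 endfacet
 facet normal -0.671 -0.369 0.643
  outer loop
   vertex 2.0 2.2 3.2
   vertex 0.3 3.2 2.0
   vertex 2.4 0.6 2.7
  endloop
 endfacet
 facet normal -0.495 -0.370 0.786
  outer loop
   vertex 2.0 2.2 3.2
   vertex 2.4 0.6 2.7
   vertex 2.7 1.9 3.5
  endloop
 endfacet
 facet normal -0.551 0.062 0.832
  outer loop
   vertex 2.0 2.2 3.2
   vertex 1.1 3.6 2.5
   vertex 0.3 3.2 2.0
  endloop
 endfacet
 facet normal -0.283 0.277 0.918
  outer loop
   vertex 2.0 2.2 3.2
   vertex 3.7 3.6 3.3
   vertex 1.1 3.6 2.5
  endloop
 endfacet
 facet normal -0.278 0.272 0.921
  outer loop
   vertex 2.0 2.2 3.2
   vertex 2.7 1.9 3.5
   vertex 3.7 3.6 3.3
  endloop
 endfacet
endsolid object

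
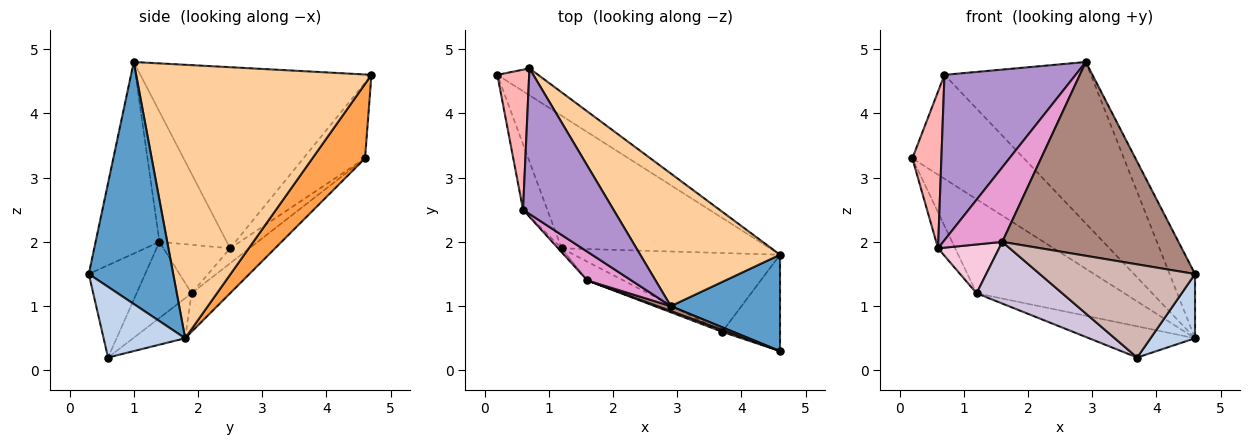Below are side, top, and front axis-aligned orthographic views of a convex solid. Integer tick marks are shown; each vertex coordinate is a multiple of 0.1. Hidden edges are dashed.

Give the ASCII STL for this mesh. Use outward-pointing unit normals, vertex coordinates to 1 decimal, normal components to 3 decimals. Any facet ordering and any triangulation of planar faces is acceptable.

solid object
 facet normal 0.879 0.264 0.397
  outer loop
   vertex 4.6 0.3 1.5
   vertex 4.6 1.8 0.5
   vertex 2.9 1.0 4.8
  endloop
 endfacet
 facet normal 0.713 -0.389 -0.583
  outer loop
   vertex 4.6 0.3 1.5
   vertex 3.7 0.6 0.2
   vertex 4.6 1.8 0.5
  endloop
 endfacet
 facet normal 0.416 0.881 -0.228
  outer loop
   vertex 0.7 4.7 4.6
   vertex 4.6 1.8 0.5
   vertex 0.2 4.6 3.3
  endloop
 endfacet
 facet normal 0.779 0.485 0.398
  outer loop
   vertex 0.7 4.7 4.6
   vertex 2.9 1.0 4.8
   vertex 4.6 1.8 0.5
  endloop
 endfacet
 facet normal -0.149 0.572 -0.807
  outer loop
   vertex 1.2 1.9 1.2
   vertex 0.2 4.6 3.3
   vertex 4.6 1.8 0.5
  endloop
 endfacet
 facet normal -0.178 0.362 -0.915
  outer loop
   vertex 1.2 1.9 1.2
   vertex 4.6 1.8 0.5
   vertex 3.7 0.6 0.2
  endloop
 endfacet
 facet normal -0.476 0.423 -0.771
  outer loop
   vertex 0.6 2.5 1.9
   vertex 0.2 4.6 3.3
   vertex 1.2 1.9 1.2
  endloop
 endfacet
 facet normal -0.845 -0.398 0.356
  outer loop
   vertex 0.6 2.5 1.9
   vertex 0.7 4.7 4.6
   vertex 0.2 4.6 3.3
  endloop
 endfacet
 facet normal -0.798 -0.453 0.398
  outer loop
   vertex 0.6 2.5 1.9
   vertex 2.9 1.0 4.8
   vertex 0.7 4.7 4.6
  endloop
 endfacet
 facet normal -0.523 -0.815 -0.248
  outer loop
   vertex 1.6 1.4 2.0
   vertex 1.2 1.9 1.2
   vertex 3.7 0.6 0.2
  endloop
 endfacet
 facet normal -0.341 -0.940 0.024
  outer loop
   vertex 1.6 1.4 2.0
   vertex 4.6 0.3 1.5
   vertex 2.9 1.0 4.8
  endloop
 endfacet
 facet normal -0.341 -0.940 0.019
  outer loop
   vertex 1.6 1.4 2.0
   vertex 3.7 0.6 0.2
   vertex 4.6 0.3 1.5
  endloop
 endfacet
 facet normal -0.728 -0.640 0.247
  outer loop
   vertex 1.6 1.4 2.0
   vertex 2.9 1.0 4.8
   vertex 0.6 2.5 1.9
  endloop
 endfacet
 facet normal -0.736 -0.674 -0.053
  outer loop
   vertex 1.6 1.4 2.0
   vertex 0.6 2.5 1.9
   vertex 1.2 1.9 1.2
  endloop
 endfacet
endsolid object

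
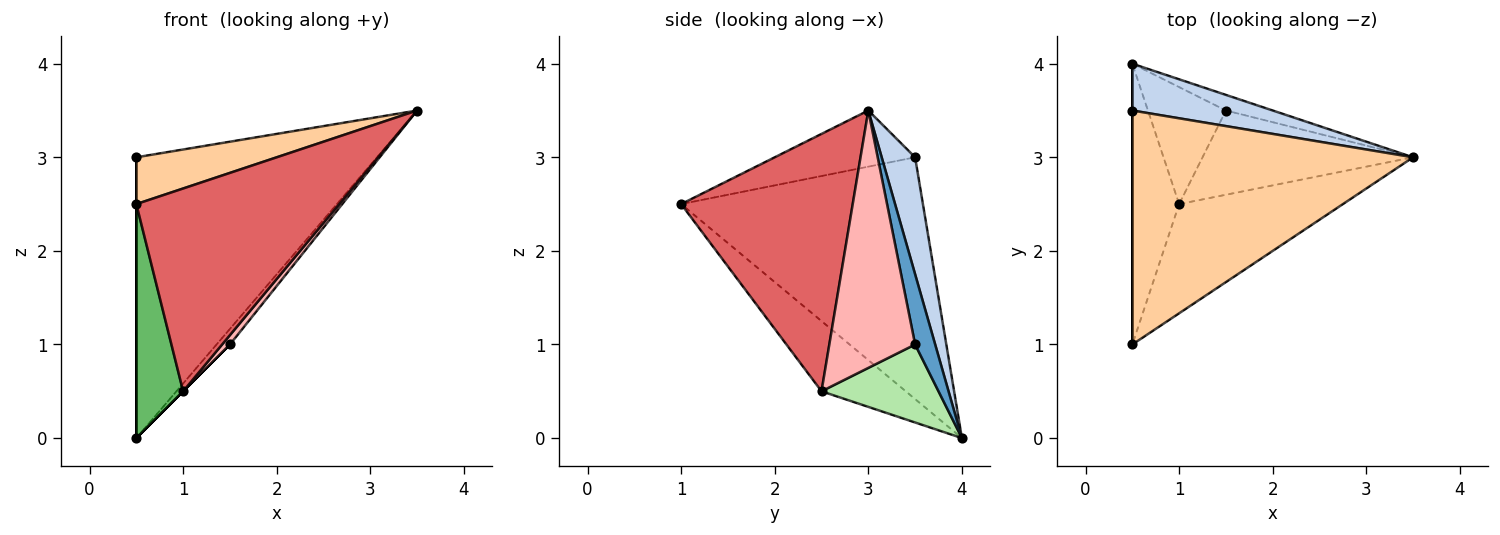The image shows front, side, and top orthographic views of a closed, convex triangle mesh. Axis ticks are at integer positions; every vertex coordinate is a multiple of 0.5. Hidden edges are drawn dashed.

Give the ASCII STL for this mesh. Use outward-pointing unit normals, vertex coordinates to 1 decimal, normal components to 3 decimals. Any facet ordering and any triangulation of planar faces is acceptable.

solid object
 facet normal 0.728 0.485 -0.485
  outer loop
   vertex 1.5 3.5 1.0
   vertex 0.5 4.0 0.0
   vertex 3.5 3.0 3.5
  endloop
 endfacet
 facet normal 0.136 0.977 0.163
  outer loop
   vertex 0.5 3.5 3.0
   vertex 3.5 3.0 3.5
   vertex 0.5 4.0 0.0
  endloop
 endfacet
 facet normal -1.000 0.000 0.000
  outer loop
   vertex 0.5 3.5 3.0
   vertex 0.5 4.0 0.0
   vertex 0.5 1.0 2.5
  endloop
 endfacet
 facet normal -0.192 -0.192 0.962
  outer loop
   vertex 0.5 3.5 3.0
   vertex 0.5 1.0 2.5
   vertex 3.5 3.0 3.5
  endloop
 endfacet
 facet normal -0.755 -0.420 -0.504
  outer loop
   vertex 1.0 2.5 0.5
   vertex 0.5 1.0 2.5
   vertex 0.5 4.0 0.0
  endloop
 endfacet
 facet normal 0.707 0.000 -0.707
  outer loop
   vertex 1.0 2.5 0.5
   vertex 0.5 4.0 0.0
   vertex 1.5 3.5 1.0
  endloop
 endfacet
 facet normal 0.597 -0.706 -0.380
  outer loop
   vertex 1.0 2.5 0.5
   vertex 3.5 3.0 3.5
   vertex 0.5 1.0 2.5
  endloop
 endfacet
 facet normal 0.772 -0.070 -0.632
  outer loop
   vertex 1.0 2.5 0.5
   vertex 1.5 3.5 1.0
   vertex 3.5 3.0 3.5
  endloop
 endfacet
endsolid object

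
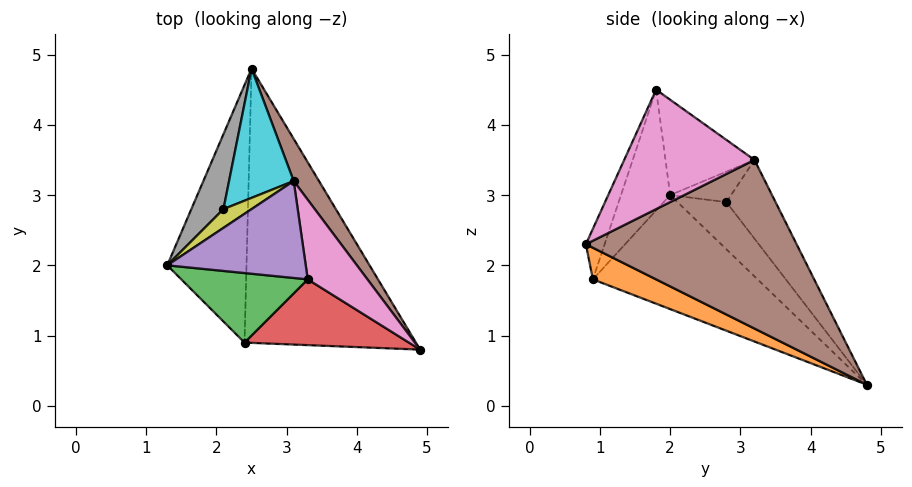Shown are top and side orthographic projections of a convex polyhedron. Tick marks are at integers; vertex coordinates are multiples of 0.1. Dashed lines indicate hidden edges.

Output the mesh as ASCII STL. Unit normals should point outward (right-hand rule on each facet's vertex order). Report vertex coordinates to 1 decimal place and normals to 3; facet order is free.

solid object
 facet normal -0.805 -0.195 -0.560
  outer loop
   vertex 2.4 0.9 1.8
   vertex 1.3 2.0 3.0
   vertex 2.5 4.8 0.3
  endloop
 endfacet
 facet normal 0.169 -0.358 -0.918
  outer loop
   vertex 2.4 0.9 1.8
   vertex 2.5 4.8 0.3
   vertex 4.9 0.8 2.3
  endloop
 endfacet
 facet normal -0.387 -0.829 0.405
  outer loop
   vertex 2.4 0.9 1.8
   vertex 3.3 1.8 4.5
   vertex 1.3 2.0 3.0
  endloop
 endfacet
 facet normal -0.107 -0.932 0.346
  outer loop
   vertex 2.4 0.9 1.8
   vertex 4.9 0.8 2.3
   vertex 3.3 1.8 4.5
  endloop
 endfacet
 facet normal -0.506 0.452 0.735
  outer loop
   vertex 3.1 3.2 3.5
   vertex 1.3 2.0 3.0
   vertex 3.3 1.8 4.5
  endloop
 endfacet
 facet normal 0.823 0.555 0.123
  outer loop
   vertex 3.1 3.2 3.5
   vertex 4.9 0.8 2.3
   vertex 2.5 4.8 0.3
  endloop
 endfacet
 facet normal 0.816 0.408 0.408
  outer loop
   vertex 3.1 3.2 3.5
   vertex 3.3 1.8 4.5
   vertex 4.9 0.8 2.3
  endloop
 endfacet
 facet normal -0.615 0.668 0.419
  outer loop
   vertex 2.1 2.8 2.9
   vertex 2.5 4.8 0.3
   vertex 1.3 2.0 3.0
  endloop
 endfacet
 facet normal -0.568 0.634 0.525
  outer loop
   vertex 2.1 2.8 2.9
   vertex 1.3 2.0 3.0
   vertex 3.1 3.2 3.5
  endloop
 endfacet
 facet normal -0.552 0.700 0.453
  outer loop
   vertex 2.1 2.8 2.9
   vertex 3.1 3.2 3.5
   vertex 2.5 4.8 0.3
  endloop
 endfacet
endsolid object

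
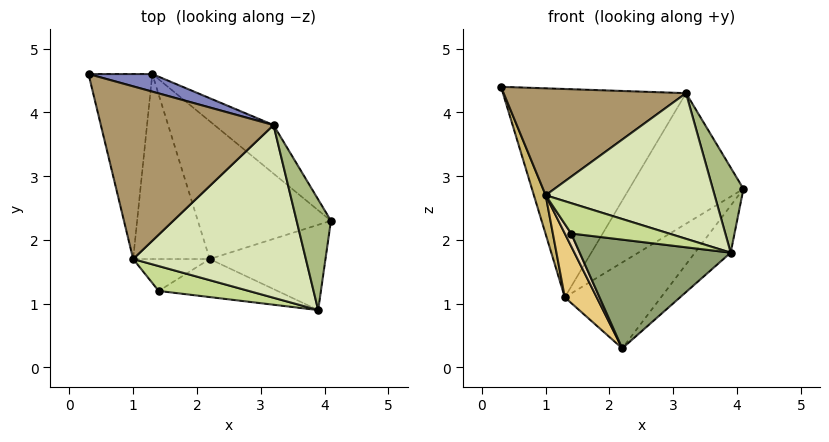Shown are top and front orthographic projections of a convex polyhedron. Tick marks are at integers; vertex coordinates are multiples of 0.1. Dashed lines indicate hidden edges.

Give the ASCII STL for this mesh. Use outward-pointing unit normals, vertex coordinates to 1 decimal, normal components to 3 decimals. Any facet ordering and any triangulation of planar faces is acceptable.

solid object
 facet normal 0.689 0.383 -0.615
  outer loop
   vertex 1.3 4.6 1.1
   vertex 4.1 2.3 2.8
   vertex 2.2 1.7 0.3
  endloop
 endfacet
 facet normal 0.268 0.960 0.081
  outer loop
   vertex 3.2 3.8 4.3
   vertex 1.3 4.6 1.1
   vertex 0.3 4.6 4.4
  endloop
 endfacet
 facet normal 0.700 0.669 -0.249
  outer loop
   vertex 3.2 3.8 4.3
   vertex 4.1 2.3 2.8
   vertex 1.3 4.6 1.1
  endloop
 endfacet
 facet normal 0.707 0.341 -0.619
  outer loop
   vertex 3.9 0.9 1.8
   vertex 2.2 1.7 0.3
   vertex 4.1 2.3 2.8
  endloop
 endfacet
 facet normal -0.151 -0.933 -0.326
  outer loop
   vertex 3.9 0.9 1.8
   vertex 1.4 1.2 2.1
   vertex 2.2 1.7 0.3
  endloop
 endfacet
 facet normal 0.292 -0.583 0.758
  outer loop
   vertex 3.9 0.9 1.8
   vertex 4.1 2.3 2.8
   vertex 3.2 3.8 4.3
  endloop
 endfacet
 facet normal -0.017 -0.774 0.633
  outer loop
   vertex 1.0 1.7 2.7
   vertex 1.4 1.2 2.1
   vertex 3.9 0.9 1.8
  endloop
 endfacet
 facet normal 0.059 -0.644 0.763
  outer loop
   vertex 1.0 1.7 2.7
   vertex 3.9 0.9 1.8
   vertex 3.2 3.8 4.3
  endloop
 endfacet
 facet normal -0.115 -0.523 0.845
  outer loop
   vertex 1.0 1.7 2.7
   vertex 3.2 3.8 4.3
   vertex 0.3 4.6 4.4
  endloop
 endfacet
 facet normal -0.955 -0.061 -0.289
  outer loop
   vertex 1.0 1.7 2.7
   vertex 0.3 4.6 4.4
   vertex 1.3 4.6 1.1
  endloop
 endfacet
 facet normal -0.884 -0.152 -0.442
  outer loop
   vertex 1.0 1.7 2.7
   vertex 1.3 4.6 1.1
   vertex 2.2 1.7 0.3
  endloop
 endfacet
 facet normal -0.880 -0.176 -0.440
  outer loop
   vertex 1.0 1.7 2.7
   vertex 2.2 1.7 0.3
   vertex 1.4 1.2 2.1
  endloop
 endfacet
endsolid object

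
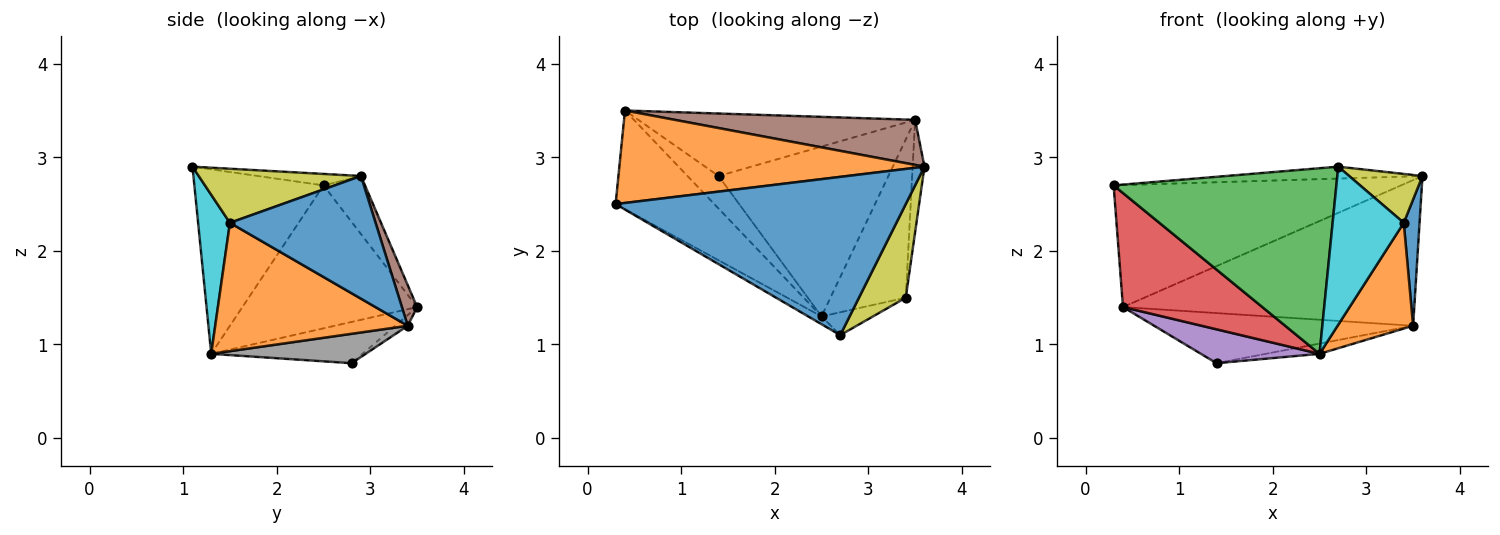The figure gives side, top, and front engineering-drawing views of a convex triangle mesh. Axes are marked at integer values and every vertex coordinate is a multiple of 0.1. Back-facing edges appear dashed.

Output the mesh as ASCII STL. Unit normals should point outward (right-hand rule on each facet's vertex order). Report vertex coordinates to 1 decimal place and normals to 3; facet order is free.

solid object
 facet normal -0.039 0.075 0.996
  outer loop
   vertex 2.7 1.1 2.9
   vertex 3.6 2.9 2.8
   vertex 0.3 2.5 2.7
  endloop
 endfacet
 facet normal -0.114 0.792 0.600
  outer loop
   vertex 0.4 3.5 1.4
   vertex 0.3 2.5 2.7
   vertex 3.6 2.9 2.8
  endloop
 endfacet
 facet normal -0.501 -0.865 -0.036
  outer loop
   vertex 2.5 1.3 0.9
   vertex 2.7 1.1 2.9
   vertex 0.3 2.5 2.7
  endloop
 endfacet
 facet normal -0.688 -0.549 -0.475
  outer loop
   vertex 2.5 1.3 0.9
   vertex 0.3 2.5 2.7
   vertex 0.4 3.5 1.4
  endloop
 endfacet
 facet normal -0.677 -0.531 -0.510
  outer loop
   vertex 2.5 1.3 0.9
   vertex 0.4 3.5 1.4
   vertex 1.4 2.8 0.8
  endloop
 endfacet
 facet normal 0.050 0.954 0.295
  outer loop
   vertex 3.5 3.4 1.2
   vertex 0.4 3.5 1.4
   vertex 3.6 2.9 2.8
  endloop
 endfacet
 facet normal -0.030 0.625 -0.780
  outer loop
   vertex 3.5 3.4 1.2
   vertex 1.4 2.8 0.8
   vertex 0.4 3.5 1.4
  endloop
 endfacet
 facet normal 0.170 0.059 -0.984
  outer loop
   vertex 3.5 3.4 1.2
   vertex 2.5 1.3 0.9
   vertex 1.4 2.8 0.8
  endloop
 endfacet
 facet normal 0.716 -0.323 0.619
  outer loop
   vertex 3.4 1.5 2.3
   vertex 3.6 2.9 2.8
   vertex 2.7 1.1 2.9
  endloop
 endfacet
 facet normal 0.405 -0.905 -0.131
  outer loop
   vertex 3.4 1.5 2.3
   vertex 2.7 1.1 2.9
   vertex 2.5 1.3 0.9
  endloop
 endfacet
 facet normal 0.990 -0.107 -0.095
  outer loop
   vertex 3.4 1.5 2.3
   vertex 3.5 3.4 1.2
   vertex 3.6 2.9 2.8
  endloop
 endfacet
 facet normal 0.817 -0.321 -0.479
  outer loop
   vertex 3.4 1.5 2.3
   vertex 2.5 1.3 0.9
   vertex 3.5 3.4 1.2
  endloop
 endfacet
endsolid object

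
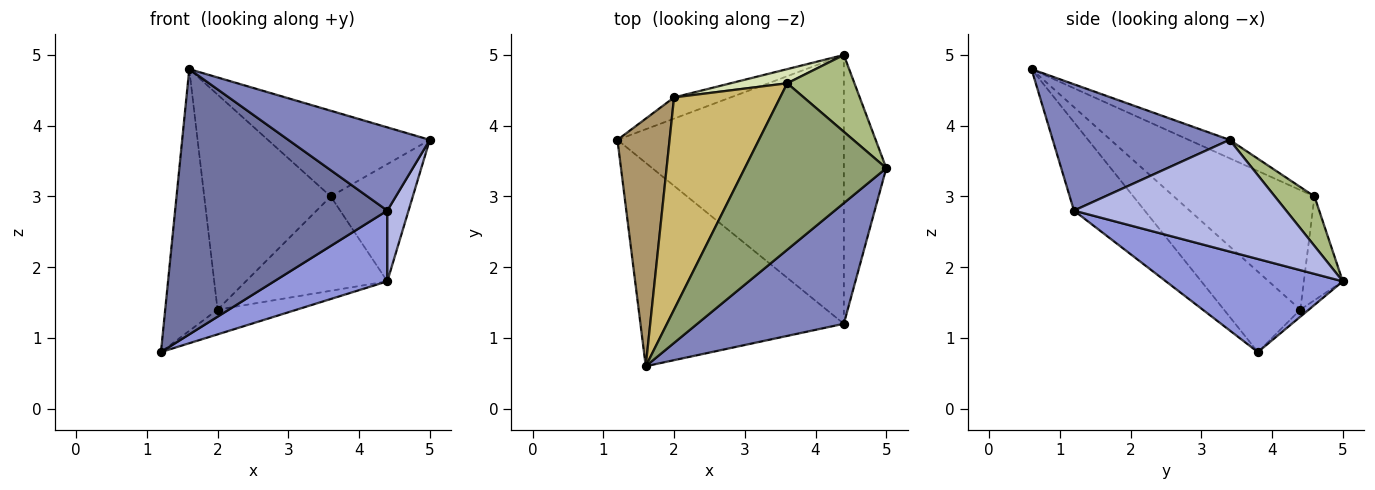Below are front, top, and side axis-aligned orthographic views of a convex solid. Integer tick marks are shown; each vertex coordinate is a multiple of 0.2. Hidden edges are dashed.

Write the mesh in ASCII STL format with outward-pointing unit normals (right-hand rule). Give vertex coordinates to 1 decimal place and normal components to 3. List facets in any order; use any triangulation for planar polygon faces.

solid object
 facet normal -0.256 -0.767 -0.588
  outer loop
   vertex 4.4 1.2 2.8
   vertex 1.6 0.6 4.8
   vertex 1.2 3.8 0.8
  endloop
 endfacet
 facet normal 0.579 -0.463 0.671
  outer loop
   vertex 4.4 1.2 2.8
   vertex 5.0 3.4 3.8
   vertex 1.6 0.6 4.8
  endloop
 endfacet
 facet normal 0.370 -0.236 -0.899
  outer loop
   vertex 4.4 1.2 2.8
   vertex 1.2 3.8 0.8
   vertex 4.4 5.0 1.8
  endloop
 endfacet
 facet normal 0.931 -0.093 -0.354
  outer loop
   vertex 4.4 1.2 2.8
   vertex 4.4 5.0 1.8
   vertex 5.0 3.4 3.8
  endloop
 endfacet
 facet normal -0.115 0.455 0.883
  outer loop
   vertex 3.6 4.6 3.0
   vertex 1.6 0.6 4.8
   vertex 5.0 3.4 3.8
  endloop
 endfacet
 facet normal 0.374 0.776 0.508
  outer loop
   vertex 3.6 4.6 3.0
   vertex 5.0 3.4 3.8
   vertex 4.4 5.0 1.8
  endloop
 endfacet
 facet normal -0.081 0.757 -0.649
  outer loop
   vertex 2.0 4.4 1.4
   vertex 4.4 5.0 1.8
   vertex 1.2 3.8 0.8
  endloop
 endfacet
 facet normal -0.262 0.954 0.143
  outer loop
   vertex 2.0 4.4 1.4
   vertex 3.6 4.6 3.0
   vertex 4.4 5.0 1.8
  endloop
 endfacet
 facet normal -0.727 0.498 0.472
  outer loop
   vertex 2.0 4.4 1.4
   vertex 1.2 3.8 0.8
   vertex 1.6 0.6 4.8
  endloop
 endfacet
 facet normal -0.621 0.558 0.551
  outer loop
   vertex 2.0 4.4 1.4
   vertex 1.6 0.6 4.8
   vertex 3.6 4.6 3.0
  endloop
 endfacet
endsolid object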